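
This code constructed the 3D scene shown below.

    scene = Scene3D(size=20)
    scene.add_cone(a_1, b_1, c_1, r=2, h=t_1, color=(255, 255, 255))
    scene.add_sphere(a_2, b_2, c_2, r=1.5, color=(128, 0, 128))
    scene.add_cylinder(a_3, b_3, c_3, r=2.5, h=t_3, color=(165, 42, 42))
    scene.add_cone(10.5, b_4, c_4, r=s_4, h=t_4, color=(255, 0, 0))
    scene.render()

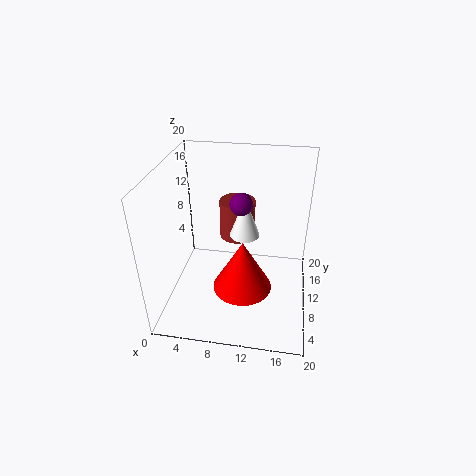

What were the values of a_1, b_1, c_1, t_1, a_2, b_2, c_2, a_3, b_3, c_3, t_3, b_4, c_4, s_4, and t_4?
a_1 = 11
b_1 = 9.5
c_1 = 11
t_1 = 5.5
a_2 = 10.5
b_2 = 9.5
c_2 = 15.5
a_3 = 9.5
b_3 = 12.5
c_3 = 9
t_3 = 5.5
b_4 = 11
c_4 = 0.5
s_4 = 4.5
t_4 = 8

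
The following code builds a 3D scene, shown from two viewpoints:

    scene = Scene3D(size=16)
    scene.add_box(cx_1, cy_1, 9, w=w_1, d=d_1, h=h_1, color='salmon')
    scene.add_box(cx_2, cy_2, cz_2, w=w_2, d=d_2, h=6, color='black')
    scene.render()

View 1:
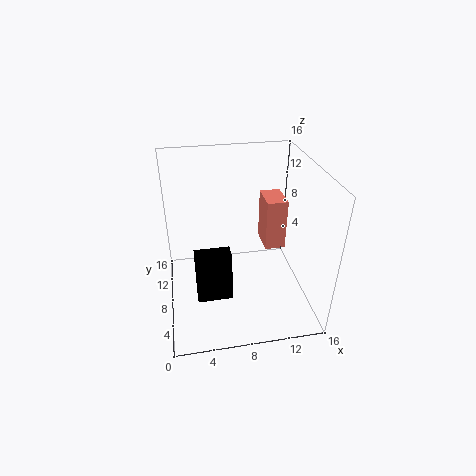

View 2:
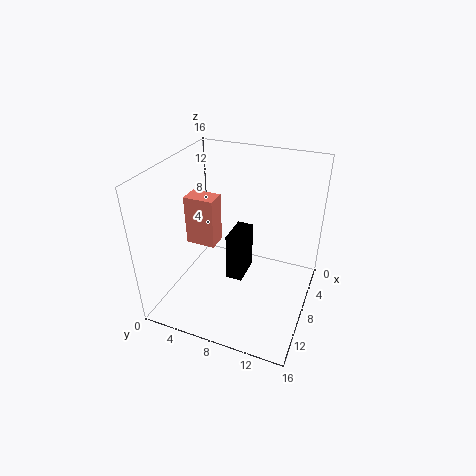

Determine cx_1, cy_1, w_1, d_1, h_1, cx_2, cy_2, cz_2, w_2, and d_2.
cx_1 = 10; cy_1 = 4; w_1 = 2; d_1 = 3; h_1 = 5; cx_2 = 3; cy_2 = 6; cz_2 = 1; w_2 = 4; d_2 = 2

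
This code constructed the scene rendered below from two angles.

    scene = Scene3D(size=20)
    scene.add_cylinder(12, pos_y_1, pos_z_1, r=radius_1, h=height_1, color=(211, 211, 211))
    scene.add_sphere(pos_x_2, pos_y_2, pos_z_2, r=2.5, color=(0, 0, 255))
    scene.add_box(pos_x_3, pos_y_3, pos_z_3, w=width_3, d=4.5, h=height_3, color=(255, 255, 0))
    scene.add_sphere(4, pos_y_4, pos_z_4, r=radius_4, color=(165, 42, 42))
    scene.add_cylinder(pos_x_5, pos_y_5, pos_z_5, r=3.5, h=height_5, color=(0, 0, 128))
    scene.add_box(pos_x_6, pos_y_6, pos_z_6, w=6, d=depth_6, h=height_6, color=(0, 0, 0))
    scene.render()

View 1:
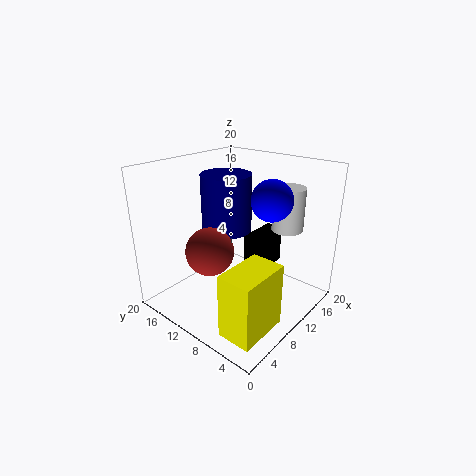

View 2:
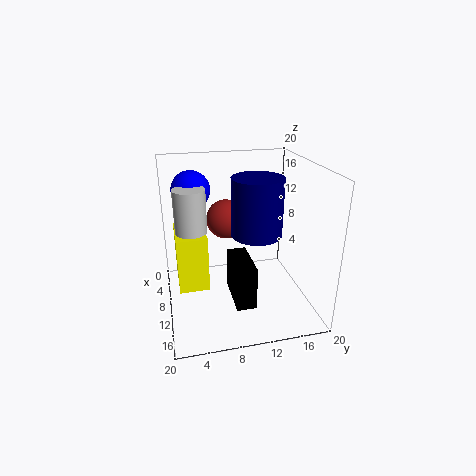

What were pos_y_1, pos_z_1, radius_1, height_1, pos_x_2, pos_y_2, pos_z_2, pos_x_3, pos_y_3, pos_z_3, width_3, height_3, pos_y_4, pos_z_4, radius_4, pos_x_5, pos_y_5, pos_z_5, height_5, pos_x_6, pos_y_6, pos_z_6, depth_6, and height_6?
pos_y_1 = 3.5; pos_z_1 = 12.5; radius_1 = 2; height_1 = 5.5; pos_x_2 = 9; pos_y_2 = 4; pos_z_2 = 17; pos_x_3 = 1.5; pos_y_3 = 1.5; pos_z_3 = 1; width_3 = 7; height_3 = 8.5; pos_y_4 = 9.5; pos_z_4 = 10.5; radius_4 = 3; pos_x_5 = 10.5; pos_y_5 = 12.5; pos_z_5 = 10.5; height_5 = 8; pos_x_6 = 12; pos_y_6 = 8; pos_z_6 = 4; depth_6 = 2.5; height_6 = 5.5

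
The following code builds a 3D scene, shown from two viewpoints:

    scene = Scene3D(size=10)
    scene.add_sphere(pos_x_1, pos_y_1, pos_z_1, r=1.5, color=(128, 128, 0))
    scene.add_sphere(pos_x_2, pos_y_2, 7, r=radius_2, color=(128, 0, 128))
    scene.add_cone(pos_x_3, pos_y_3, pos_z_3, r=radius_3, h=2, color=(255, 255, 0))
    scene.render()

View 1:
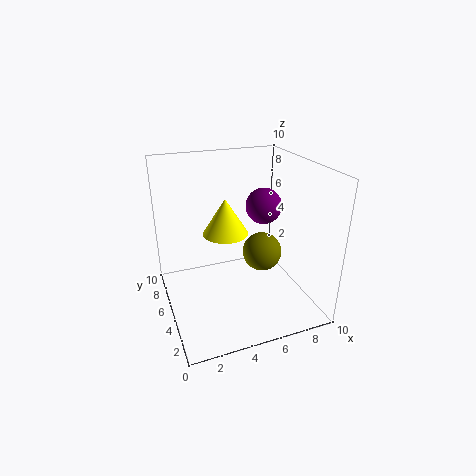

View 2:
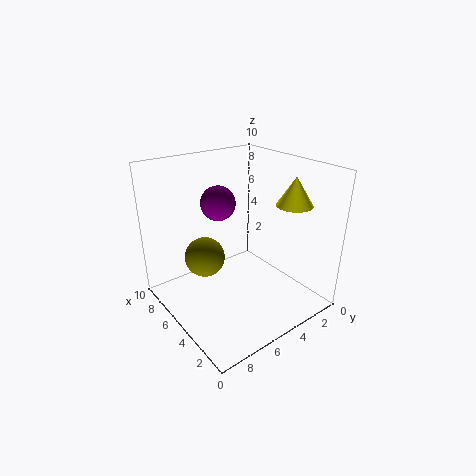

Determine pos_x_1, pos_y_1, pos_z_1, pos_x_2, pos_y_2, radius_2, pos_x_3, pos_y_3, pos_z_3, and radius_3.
pos_x_1 = 7.5
pos_y_1 = 6.25
pos_z_1 = 2.75
pos_x_2 = 7
pos_y_2 = 5.25
radius_2 = 1.25
pos_x_3 = 3
pos_y_3 = 1.75
pos_z_3 = 7.25
radius_3 = 1.25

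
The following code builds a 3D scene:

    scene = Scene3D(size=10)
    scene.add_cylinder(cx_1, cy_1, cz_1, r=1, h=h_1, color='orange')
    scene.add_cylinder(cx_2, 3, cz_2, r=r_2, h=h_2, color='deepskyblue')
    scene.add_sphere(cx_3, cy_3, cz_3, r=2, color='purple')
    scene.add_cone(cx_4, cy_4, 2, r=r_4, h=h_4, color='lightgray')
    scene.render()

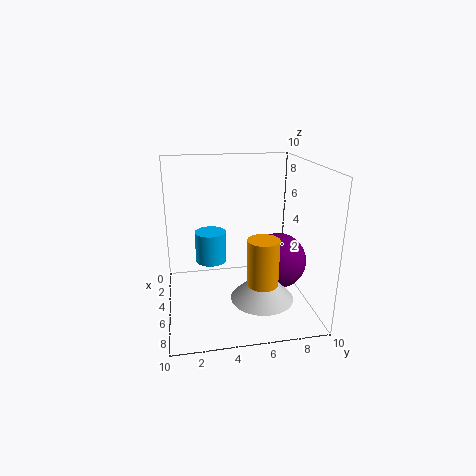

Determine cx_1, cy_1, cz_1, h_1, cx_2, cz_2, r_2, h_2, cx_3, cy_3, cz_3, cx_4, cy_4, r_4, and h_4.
cx_1 = 8, cy_1 = 6, cz_1 = 2, h_1 = 4, cx_2 = 6, cz_2 = 4, r_2 = 1, h_2 = 2, cx_3 = 5, cy_3 = 8, cz_3 = 3, cx_4 = 8, cy_4 = 6, r_4 = 2, h_4 = 2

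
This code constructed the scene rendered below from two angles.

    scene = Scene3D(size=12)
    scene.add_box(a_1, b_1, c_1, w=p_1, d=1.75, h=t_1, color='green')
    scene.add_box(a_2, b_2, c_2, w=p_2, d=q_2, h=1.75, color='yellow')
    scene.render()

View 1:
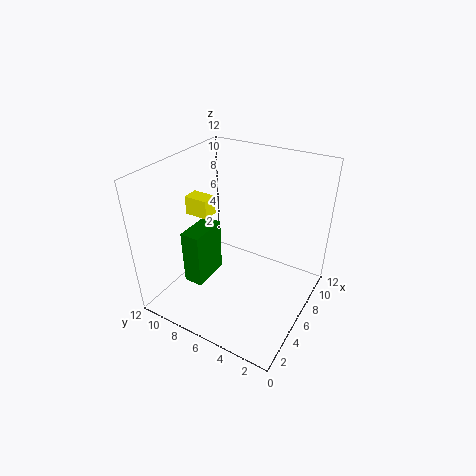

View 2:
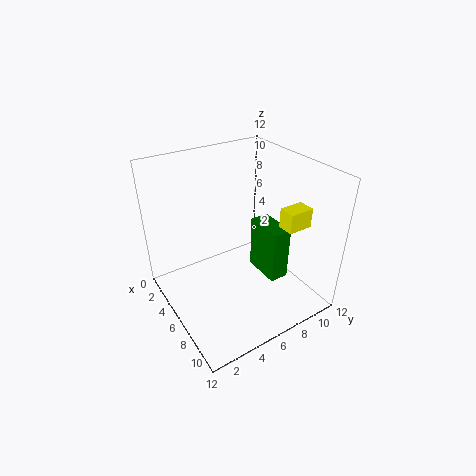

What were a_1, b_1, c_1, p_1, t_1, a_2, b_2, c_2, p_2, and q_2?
a_1 = 4
b_1 = 8.75
c_1 = 1
p_1 = 3.5
t_1 = 5
a_2 = 6.75
b_2 = 9.75
c_2 = 6.25
p_2 = 1.5
q_2 = 2.25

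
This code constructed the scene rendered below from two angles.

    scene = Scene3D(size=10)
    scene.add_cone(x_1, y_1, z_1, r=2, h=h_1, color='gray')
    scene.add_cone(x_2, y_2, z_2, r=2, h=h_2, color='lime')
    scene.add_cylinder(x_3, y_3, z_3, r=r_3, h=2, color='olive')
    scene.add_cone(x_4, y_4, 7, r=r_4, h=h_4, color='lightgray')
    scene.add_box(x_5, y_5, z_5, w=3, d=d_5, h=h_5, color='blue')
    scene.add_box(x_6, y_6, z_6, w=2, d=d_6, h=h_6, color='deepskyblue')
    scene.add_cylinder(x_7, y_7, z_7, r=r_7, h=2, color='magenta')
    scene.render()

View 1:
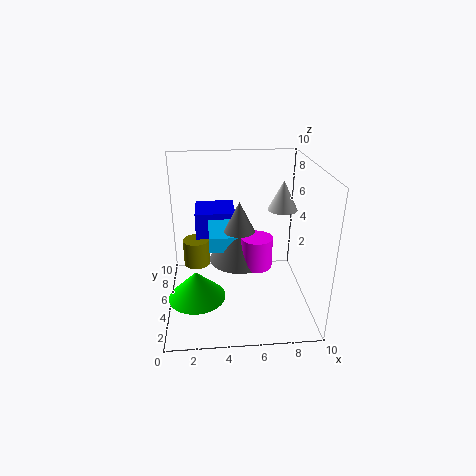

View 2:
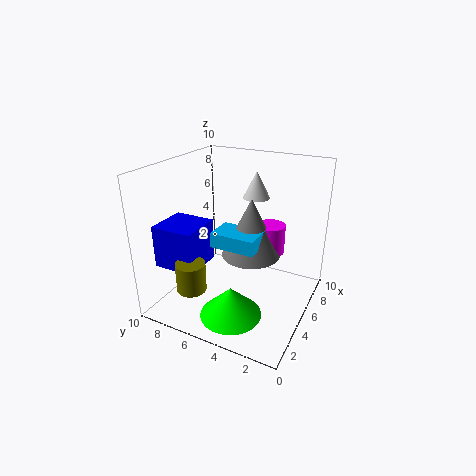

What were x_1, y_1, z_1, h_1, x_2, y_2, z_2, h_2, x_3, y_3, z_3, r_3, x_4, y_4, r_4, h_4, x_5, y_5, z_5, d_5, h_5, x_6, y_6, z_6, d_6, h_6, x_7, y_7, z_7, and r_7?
x_1 = 5; y_1 = 4; z_1 = 4; h_1 = 4; x_2 = 2; y_2 = 4; z_2 = 1; h_2 = 2; x_3 = 2; y_3 = 7; z_3 = 2; r_3 = 1; x_4 = 8; y_4 = 5; r_4 = 1; h_4 = 2; x_5 = 2; y_5 = 7; z_5 = 3; d_5 = 3; h_5 = 3; x_6 = 3; y_6 = 3; z_6 = 5; d_6 = 3; h_6 = 1; x_7 = 6; y_7 = 3; z_7 = 4; r_7 = 1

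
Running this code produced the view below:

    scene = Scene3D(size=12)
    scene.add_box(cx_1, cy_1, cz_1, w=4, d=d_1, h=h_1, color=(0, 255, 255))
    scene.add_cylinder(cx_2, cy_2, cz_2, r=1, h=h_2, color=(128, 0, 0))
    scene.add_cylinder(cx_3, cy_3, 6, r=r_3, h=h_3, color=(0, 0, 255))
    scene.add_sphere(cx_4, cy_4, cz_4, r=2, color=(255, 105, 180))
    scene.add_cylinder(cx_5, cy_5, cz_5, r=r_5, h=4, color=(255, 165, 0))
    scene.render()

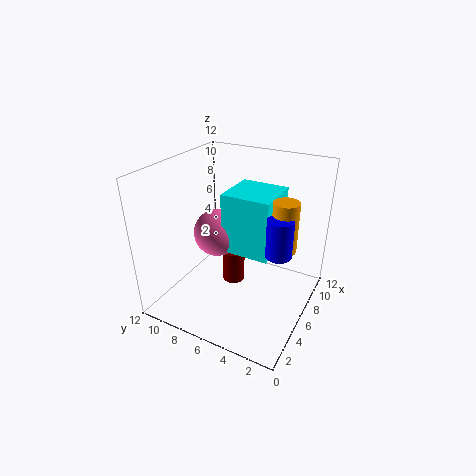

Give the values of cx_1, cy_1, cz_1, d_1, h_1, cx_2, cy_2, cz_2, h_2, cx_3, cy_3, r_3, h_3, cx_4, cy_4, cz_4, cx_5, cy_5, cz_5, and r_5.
cx_1 = 5; cy_1 = 3; cz_1 = 5; d_1 = 4; h_1 = 5; cx_2 = 7; cy_2 = 7; cz_2 = 1; h_2 = 3; cx_3 = 5; cy_3 = 2; r_3 = 1; h_3 = 3; cx_4 = 6; cy_4 = 8; cz_4 = 6; cx_5 = 6; cy_5 = 2; cz_5 = 6; r_5 = 1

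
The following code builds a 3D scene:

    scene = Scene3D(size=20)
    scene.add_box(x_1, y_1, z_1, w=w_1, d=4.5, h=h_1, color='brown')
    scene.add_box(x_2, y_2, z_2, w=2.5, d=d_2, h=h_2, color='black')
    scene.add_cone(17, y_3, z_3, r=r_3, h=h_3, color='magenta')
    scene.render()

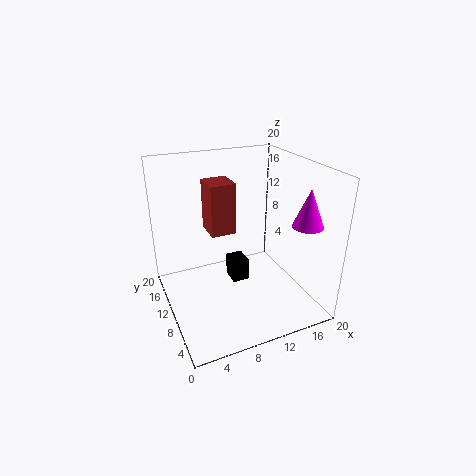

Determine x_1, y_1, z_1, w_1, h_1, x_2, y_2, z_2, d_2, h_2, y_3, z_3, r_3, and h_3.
x_1 = 8, y_1 = 15, z_1 = 8, w_1 = 4, h_1 = 8, x_2 = 10, y_2 = 11.5, z_2 = 1.5, d_2 = 3, h_2 = 3.5, y_3 = 4, z_3 = 13, r_3 = 2, h_3 = 5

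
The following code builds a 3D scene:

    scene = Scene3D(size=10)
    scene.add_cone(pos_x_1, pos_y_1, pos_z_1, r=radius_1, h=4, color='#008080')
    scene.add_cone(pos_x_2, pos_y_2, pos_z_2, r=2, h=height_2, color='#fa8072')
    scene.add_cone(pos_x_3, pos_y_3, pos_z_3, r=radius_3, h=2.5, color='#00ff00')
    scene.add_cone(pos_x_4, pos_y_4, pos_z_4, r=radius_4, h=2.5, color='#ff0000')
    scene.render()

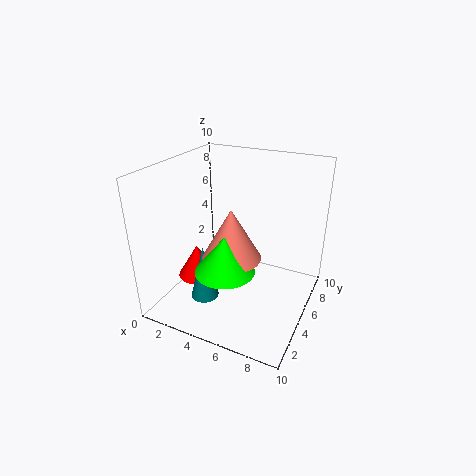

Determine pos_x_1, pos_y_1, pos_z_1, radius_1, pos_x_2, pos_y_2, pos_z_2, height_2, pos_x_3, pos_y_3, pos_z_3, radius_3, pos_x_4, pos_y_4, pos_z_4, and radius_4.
pos_x_1 = 3
pos_y_1 = 3.5
pos_z_1 = 0.5
radius_1 = 1
pos_x_2 = 5
pos_y_2 = 4
pos_z_2 = 4
height_2 = 3.5
pos_x_3 = 5
pos_y_3 = 3
pos_z_3 = 3.5
radius_3 = 2
pos_x_4 = 1.5
pos_y_4 = 5
pos_z_4 = 1
radius_4 = 1.5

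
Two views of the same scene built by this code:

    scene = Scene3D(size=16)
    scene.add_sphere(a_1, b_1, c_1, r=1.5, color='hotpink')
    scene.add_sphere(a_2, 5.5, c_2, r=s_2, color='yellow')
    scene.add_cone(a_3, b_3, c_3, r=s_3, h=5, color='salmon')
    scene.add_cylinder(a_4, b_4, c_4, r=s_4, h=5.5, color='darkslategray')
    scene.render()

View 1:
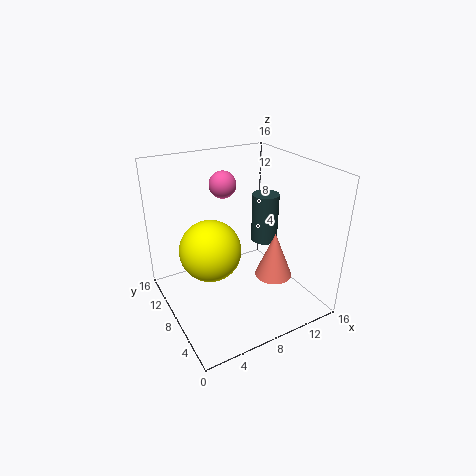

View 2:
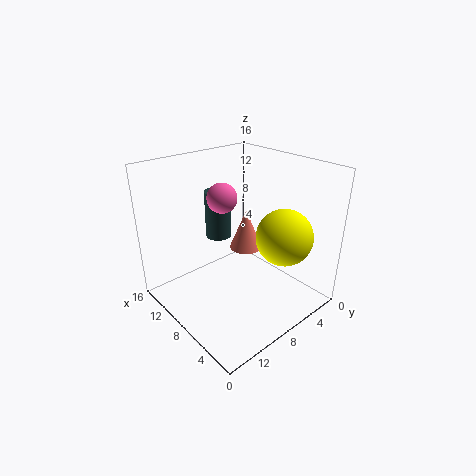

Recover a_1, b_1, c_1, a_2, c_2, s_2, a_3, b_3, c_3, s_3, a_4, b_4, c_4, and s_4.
a_1 = 7.5; b_1 = 10.5; c_1 = 13.5; a_2 = 3.5; c_2 = 9; s_2 = 3; a_3 = 10.5; b_3 = 4.5; c_3 = 4.5; s_3 = 2; a_4 = 11.5; b_4 = 8; c_4 = 7; s_4 = 1.5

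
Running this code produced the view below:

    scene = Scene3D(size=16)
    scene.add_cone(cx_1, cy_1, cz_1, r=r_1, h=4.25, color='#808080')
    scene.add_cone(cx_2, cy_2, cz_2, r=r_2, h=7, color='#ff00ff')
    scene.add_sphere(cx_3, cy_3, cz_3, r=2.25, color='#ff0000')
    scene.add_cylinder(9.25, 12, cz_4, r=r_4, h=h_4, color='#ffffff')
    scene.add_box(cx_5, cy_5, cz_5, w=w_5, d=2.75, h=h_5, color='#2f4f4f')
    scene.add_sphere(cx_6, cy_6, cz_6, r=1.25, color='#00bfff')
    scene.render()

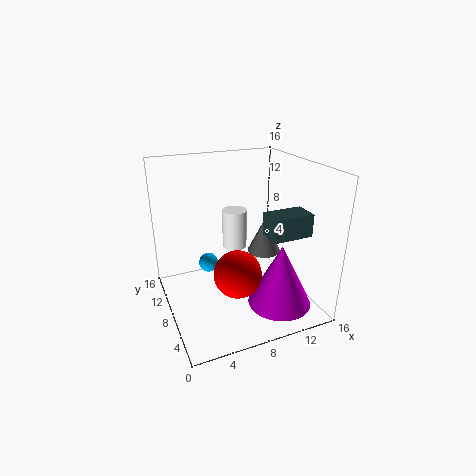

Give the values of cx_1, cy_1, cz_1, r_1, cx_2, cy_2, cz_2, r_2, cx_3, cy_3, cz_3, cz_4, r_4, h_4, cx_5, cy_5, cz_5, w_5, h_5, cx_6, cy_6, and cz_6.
cx_1 = 12.25
cy_1 = 9.75
cz_1 = 4.75
r_1 = 2
cx_2 = 11.5
cy_2 = 4.25
cz_2 = 1
r_2 = 3.5
cx_3 = 5.5
cy_3 = 2.25
cz_3 = 7.25
cz_4 = 5
r_4 = 1.5
h_4 = 4.75
cx_5 = 10.25
cy_5 = 3.75
cz_5 = 8.75
w_5 = 4.5
h_5 = 2.5
cx_6 = 6.25
cy_6 = 13.75
cz_6 = 2.25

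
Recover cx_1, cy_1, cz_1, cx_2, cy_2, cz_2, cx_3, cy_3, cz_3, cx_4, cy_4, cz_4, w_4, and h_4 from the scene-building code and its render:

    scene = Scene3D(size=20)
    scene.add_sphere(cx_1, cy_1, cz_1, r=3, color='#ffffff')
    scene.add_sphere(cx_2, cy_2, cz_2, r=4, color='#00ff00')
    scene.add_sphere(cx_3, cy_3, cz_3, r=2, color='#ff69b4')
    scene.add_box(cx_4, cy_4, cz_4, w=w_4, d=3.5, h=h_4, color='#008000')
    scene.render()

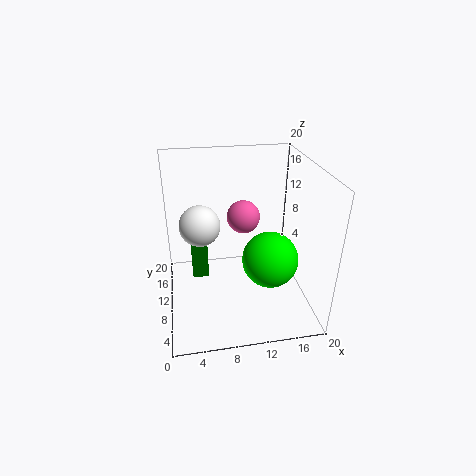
cx_1 = 5
cy_1 = 13.5
cz_1 = 10.5
cx_2 = 14.5
cy_2 = 9
cz_2 = 6.5
cx_3 = 10
cy_3 = 6.5
cz_3 = 15
cx_4 = 3.5
cy_4 = 14
cz_4 = 1
w_4 = 2.5
h_4 = 6.5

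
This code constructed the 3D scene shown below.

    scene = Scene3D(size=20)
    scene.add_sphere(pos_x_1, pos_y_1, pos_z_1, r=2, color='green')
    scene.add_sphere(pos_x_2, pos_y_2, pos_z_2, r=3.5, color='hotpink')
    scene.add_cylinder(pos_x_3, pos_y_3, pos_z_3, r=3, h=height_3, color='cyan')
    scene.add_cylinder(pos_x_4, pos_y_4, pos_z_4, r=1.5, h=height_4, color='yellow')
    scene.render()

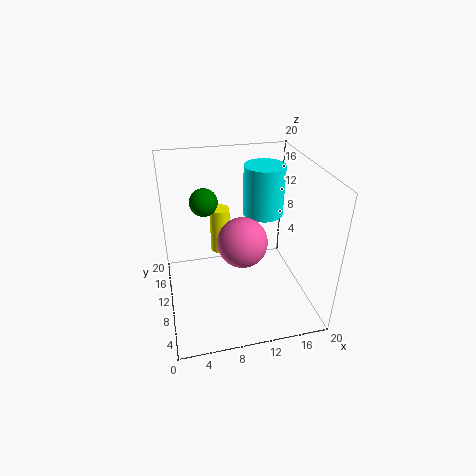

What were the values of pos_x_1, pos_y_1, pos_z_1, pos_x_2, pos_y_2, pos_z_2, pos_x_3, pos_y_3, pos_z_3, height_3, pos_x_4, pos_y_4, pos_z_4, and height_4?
pos_x_1 = 6; pos_y_1 = 14; pos_z_1 = 14; pos_x_2 = 10.5; pos_y_2 = 9.5; pos_z_2 = 9.5; pos_x_3 = 15; pos_y_3 = 14.5; pos_z_3 = 11; height_3 = 7.5; pos_x_4 = 8.5; pos_y_4 = 15.5; pos_z_4 = 5; height_4 = 7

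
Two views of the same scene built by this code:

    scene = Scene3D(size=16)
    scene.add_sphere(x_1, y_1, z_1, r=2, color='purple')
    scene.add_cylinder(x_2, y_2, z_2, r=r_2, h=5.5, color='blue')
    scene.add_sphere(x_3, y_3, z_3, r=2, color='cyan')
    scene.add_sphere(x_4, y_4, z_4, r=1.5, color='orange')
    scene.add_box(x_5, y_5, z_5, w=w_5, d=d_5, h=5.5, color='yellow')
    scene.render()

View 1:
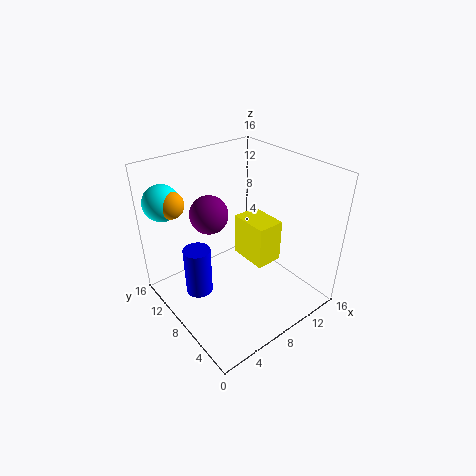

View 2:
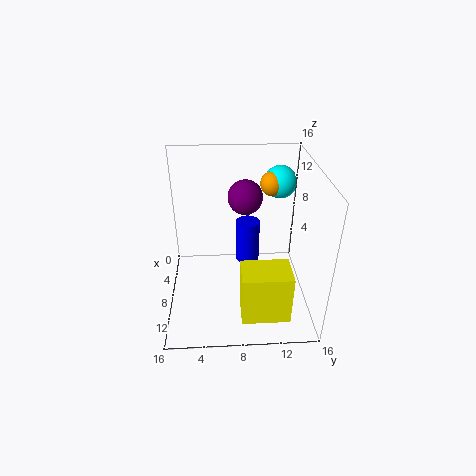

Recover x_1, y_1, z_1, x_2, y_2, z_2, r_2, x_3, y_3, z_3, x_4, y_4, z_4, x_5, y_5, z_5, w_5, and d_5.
x_1 = 5
y_1 = 9
z_1 = 11.5
x_2 = 3.5
y_2 = 9.5
z_2 = 2
r_2 = 1.5
x_3 = 2
y_3 = 13.5
z_3 = 12
x_4 = 2.5
y_4 = 12.5
z_4 = 12
x_5 = 11.5
y_5 = 8
z_5 = 2
w_5 = 3.5
d_5 = 5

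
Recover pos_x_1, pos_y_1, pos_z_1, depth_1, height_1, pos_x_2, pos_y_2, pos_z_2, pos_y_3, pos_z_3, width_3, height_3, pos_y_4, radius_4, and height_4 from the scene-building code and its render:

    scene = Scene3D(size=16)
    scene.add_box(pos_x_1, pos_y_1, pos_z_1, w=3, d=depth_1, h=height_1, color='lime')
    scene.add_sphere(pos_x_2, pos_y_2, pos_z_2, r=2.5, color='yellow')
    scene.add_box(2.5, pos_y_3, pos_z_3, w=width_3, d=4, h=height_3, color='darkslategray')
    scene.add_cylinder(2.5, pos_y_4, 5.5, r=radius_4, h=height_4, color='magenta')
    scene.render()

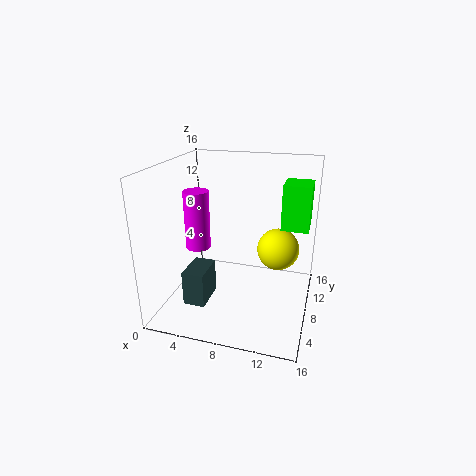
pos_x_1 = 12.5, pos_y_1 = 9, pos_z_1 = 9, depth_1 = 3.5, height_1 = 5, pos_x_2 = 12, pos_y_2 = 11.5, pos_z_2 = 5.5, pos_y_3 = 4.5, pos_z_3 = 0.5, width_3 = 2.5, height_3 = 4, pos_y_4 = 9.5, radius_4 = 1.5, height_4 = 7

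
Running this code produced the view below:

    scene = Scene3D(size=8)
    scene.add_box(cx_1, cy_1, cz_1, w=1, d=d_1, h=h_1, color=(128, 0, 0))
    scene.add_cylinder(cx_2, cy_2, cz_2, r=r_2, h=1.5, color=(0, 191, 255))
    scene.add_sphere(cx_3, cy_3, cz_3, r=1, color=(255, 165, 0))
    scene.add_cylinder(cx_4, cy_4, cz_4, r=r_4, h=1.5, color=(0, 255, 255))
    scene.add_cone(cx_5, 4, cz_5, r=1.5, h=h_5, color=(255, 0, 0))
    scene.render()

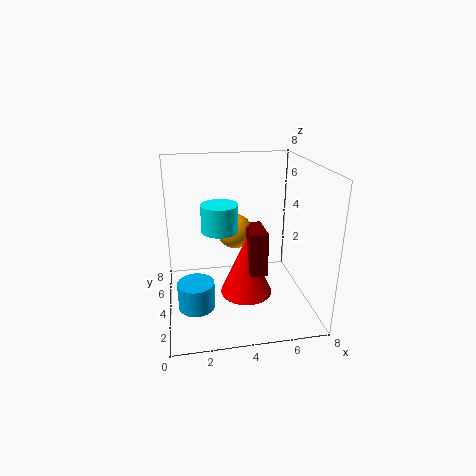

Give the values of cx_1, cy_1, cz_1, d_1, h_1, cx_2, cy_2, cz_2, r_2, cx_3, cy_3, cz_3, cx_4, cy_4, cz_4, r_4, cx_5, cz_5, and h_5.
cx_1 = 4.5, cy_1 = 3, cz_1 = 2, d_1 = 2, h_1 = 2.5, cx_2 = 1.5, cy_2 = 3, cz_2 = 0.5, r_2 = 1, cx_3 = 4, cy_3 = 5, cz_3 = 4, cx_4 = 3, cy_4 = 4, cz_4 = 4.5, r_4 = 1, cx_5 = 4.5, cz_5 = 0.5, h_5 = 3.5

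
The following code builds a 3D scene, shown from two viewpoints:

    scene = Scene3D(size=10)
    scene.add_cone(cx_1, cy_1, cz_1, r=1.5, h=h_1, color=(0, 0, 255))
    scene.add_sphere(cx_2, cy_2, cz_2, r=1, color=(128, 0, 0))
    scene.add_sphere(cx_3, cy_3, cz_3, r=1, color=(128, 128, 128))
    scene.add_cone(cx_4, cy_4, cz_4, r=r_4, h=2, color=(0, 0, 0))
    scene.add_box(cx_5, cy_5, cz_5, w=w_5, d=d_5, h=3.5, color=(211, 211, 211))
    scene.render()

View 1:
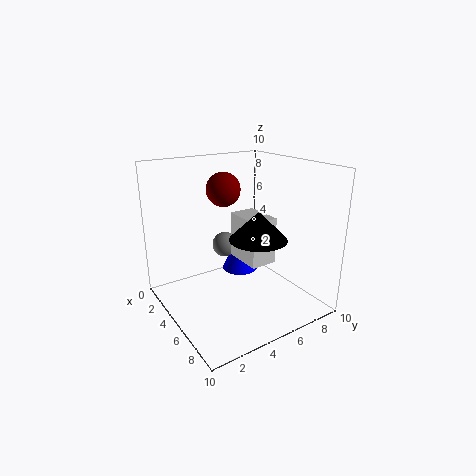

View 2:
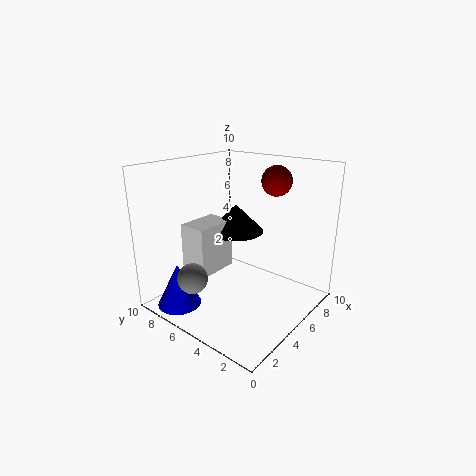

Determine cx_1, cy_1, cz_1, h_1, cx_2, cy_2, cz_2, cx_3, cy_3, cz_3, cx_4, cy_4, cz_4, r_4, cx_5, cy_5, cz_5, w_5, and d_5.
cx_1 = 1.5; cy_1 = 7.5; cz_1 = 0.5; h_1 = 3; cx_2 = 6.5; cy_2 = 3; cz_2 = 9; cx_3 = 1.5; cy_3 = 6; cz_3 = 3; cx_4 = 6; cy_4 = 6; cz_4 = 5; r_4 = 2; cx_5 = 2.5; cy_5 = 6; cz_5 = 2.5; w_5 = 3; d_5 = 2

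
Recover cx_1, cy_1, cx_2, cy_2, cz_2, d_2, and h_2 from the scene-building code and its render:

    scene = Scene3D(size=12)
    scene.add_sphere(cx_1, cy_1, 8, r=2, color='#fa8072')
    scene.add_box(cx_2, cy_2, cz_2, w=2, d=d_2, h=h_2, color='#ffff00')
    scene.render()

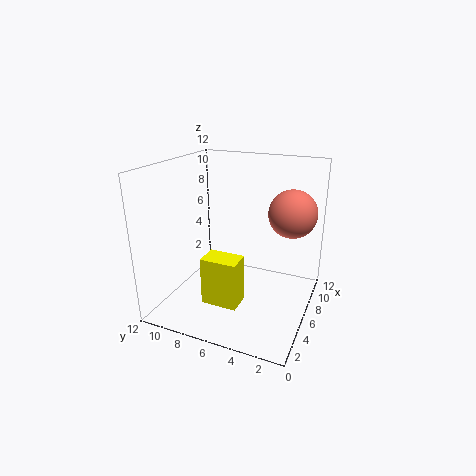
cx_1 = 8
cy_1 = 2
cx_2 = 3
cy_2 = 5
cz_2 = 1
d_2 = 3
h_2 = 4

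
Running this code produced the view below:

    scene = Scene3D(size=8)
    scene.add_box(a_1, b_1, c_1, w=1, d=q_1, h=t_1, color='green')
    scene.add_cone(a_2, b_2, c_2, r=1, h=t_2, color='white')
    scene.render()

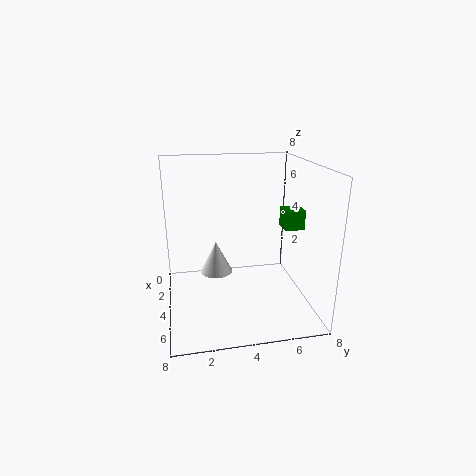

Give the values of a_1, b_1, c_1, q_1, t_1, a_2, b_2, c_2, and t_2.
a_1 = 5
b_1 = 6
c_1 = 5
q_1 = 1
t_1 = 1
a_2 = 2
b_2 = 3
c_2 = 1
t_2 = 2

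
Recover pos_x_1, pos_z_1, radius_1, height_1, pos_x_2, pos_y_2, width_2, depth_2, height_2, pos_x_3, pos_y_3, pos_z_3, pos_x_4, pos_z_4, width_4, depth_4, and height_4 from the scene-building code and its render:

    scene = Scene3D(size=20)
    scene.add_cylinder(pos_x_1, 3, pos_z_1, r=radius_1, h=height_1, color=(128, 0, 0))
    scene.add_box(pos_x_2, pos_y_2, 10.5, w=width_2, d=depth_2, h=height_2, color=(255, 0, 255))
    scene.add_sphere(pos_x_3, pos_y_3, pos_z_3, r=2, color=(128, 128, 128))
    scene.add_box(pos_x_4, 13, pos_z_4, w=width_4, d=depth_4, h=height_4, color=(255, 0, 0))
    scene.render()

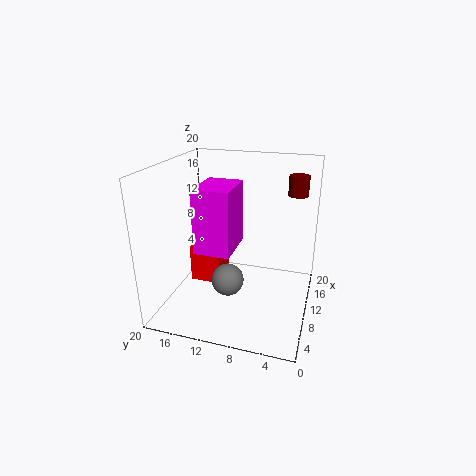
pos_x_1 = 17.5; pos_z_1 = 14.5; radius_1 = 1.5; height_1 = 3; pos_x_2 = 3; pos_y_2 = 9; width_2 = 6; depth_2 = 4.5; height_2 = 8; pos_x_3 = 4; pos_y_3 = 9.5; pos_z_3 = 7; pos_x_4 = 10; pos_z_4 = 2; width_4 = 4.5; depth_4 = 4.5; height_4 = 5.5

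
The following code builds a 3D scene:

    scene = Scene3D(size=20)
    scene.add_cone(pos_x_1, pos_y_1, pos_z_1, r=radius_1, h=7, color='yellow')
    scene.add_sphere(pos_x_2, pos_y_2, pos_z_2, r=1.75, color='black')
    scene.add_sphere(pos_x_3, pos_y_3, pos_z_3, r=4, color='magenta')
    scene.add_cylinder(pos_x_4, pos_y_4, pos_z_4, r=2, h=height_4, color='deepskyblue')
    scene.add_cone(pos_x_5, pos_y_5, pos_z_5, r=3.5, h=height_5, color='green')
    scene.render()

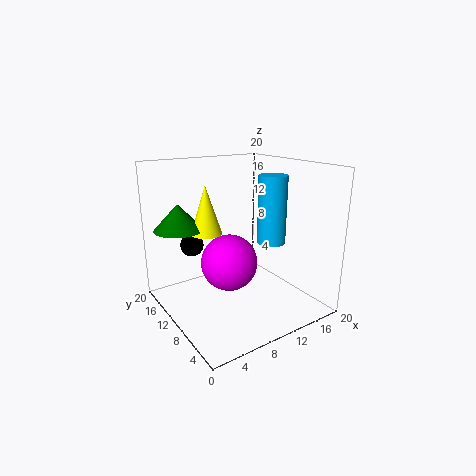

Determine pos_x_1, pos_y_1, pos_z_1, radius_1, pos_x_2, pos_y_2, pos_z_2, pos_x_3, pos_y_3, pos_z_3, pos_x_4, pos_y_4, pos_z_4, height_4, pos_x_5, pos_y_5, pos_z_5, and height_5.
pos_x_1 = 7.25; pos_y_1 = 14; pos_z_1 = 10; radius_1 = 2.25; pos_x_2 = 6.25; pos_y_2 = 17; pos_z_2 = 7.5; pos_x_3 = 9; pos_y_3 = 10.75; pos_z_3 = 6.25; pos_x_4 = 14.5; pos_y_4 = 8.25; pos_z_4 = 9; height_4 = 9.5; pos_x_5 = 3.75; pos_y_5 = 15.75; pos_z_5 = 10.75; height_5 = 3.75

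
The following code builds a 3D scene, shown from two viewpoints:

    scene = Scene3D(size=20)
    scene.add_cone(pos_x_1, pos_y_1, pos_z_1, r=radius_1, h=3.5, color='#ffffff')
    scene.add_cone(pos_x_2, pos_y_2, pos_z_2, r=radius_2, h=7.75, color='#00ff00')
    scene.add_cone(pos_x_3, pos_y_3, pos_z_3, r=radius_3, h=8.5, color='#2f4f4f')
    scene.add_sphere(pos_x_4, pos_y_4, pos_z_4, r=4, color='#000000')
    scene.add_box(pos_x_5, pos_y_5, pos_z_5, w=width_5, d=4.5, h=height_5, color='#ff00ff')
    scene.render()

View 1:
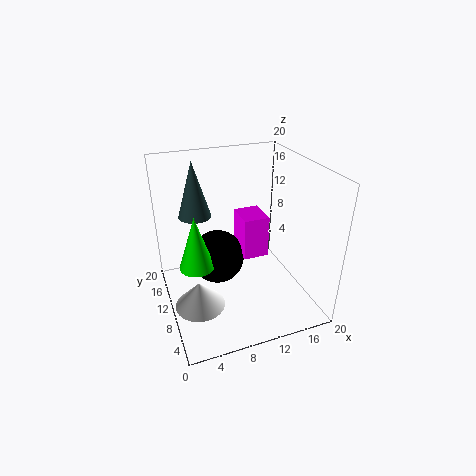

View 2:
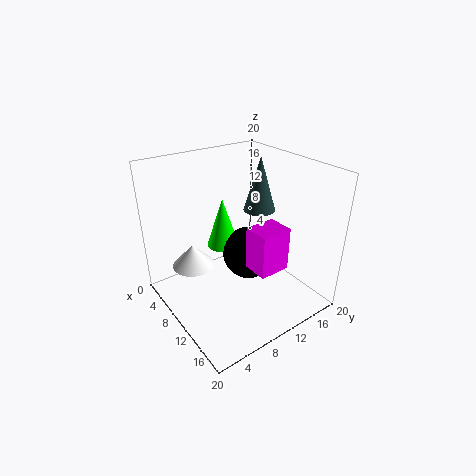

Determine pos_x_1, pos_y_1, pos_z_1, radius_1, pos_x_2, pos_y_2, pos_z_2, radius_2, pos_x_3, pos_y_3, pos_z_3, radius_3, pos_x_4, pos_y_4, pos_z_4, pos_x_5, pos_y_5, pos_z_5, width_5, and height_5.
pos_x_1 = 3.25
pos_y_1 = 6.25
pos_z_1 = 3.25
radius_1 = 3.25
pos_x_2 = 4.25
pos_y_2 = 11.25
pos_z_2 = 5.75
radius_2 = 2.5
pos_x_3 = 5.75
pos_y_3 = 17.25
pos_z_3 = 10.75
radius_3 = 2.5
pos_x_4 = 8
pos_y_4 = 13.5
pos_z_4 = 5.25
pos_x_5 = 11.25
pos_y_5 = 10.5
pos_z_5 = 5.75
width_5 = 3.75
height_5 = 6.25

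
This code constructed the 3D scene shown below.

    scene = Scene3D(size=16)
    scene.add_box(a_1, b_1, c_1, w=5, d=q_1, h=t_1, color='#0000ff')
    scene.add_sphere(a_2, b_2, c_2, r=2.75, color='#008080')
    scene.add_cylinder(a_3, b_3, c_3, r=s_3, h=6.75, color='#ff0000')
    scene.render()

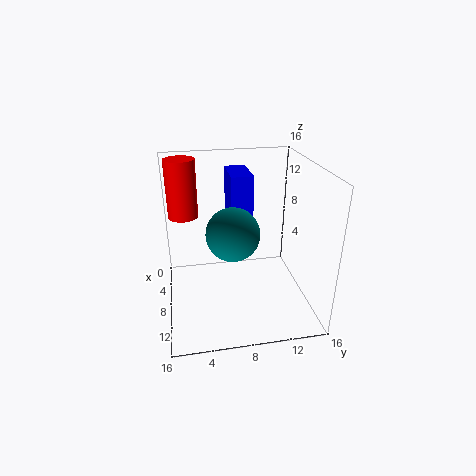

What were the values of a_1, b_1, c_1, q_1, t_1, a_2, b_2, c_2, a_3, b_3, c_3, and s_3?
a_1 = 1.75, b_1 = 7.5, c_1 = 7.5, q_1 = 2.5, t_1 = 7, a_2 = 10.5, b_2 = 7, c_2 = 9.75, a_3 = 3.75, b_3 = 2.25, c_3 = 9.25, s_3 = 1.75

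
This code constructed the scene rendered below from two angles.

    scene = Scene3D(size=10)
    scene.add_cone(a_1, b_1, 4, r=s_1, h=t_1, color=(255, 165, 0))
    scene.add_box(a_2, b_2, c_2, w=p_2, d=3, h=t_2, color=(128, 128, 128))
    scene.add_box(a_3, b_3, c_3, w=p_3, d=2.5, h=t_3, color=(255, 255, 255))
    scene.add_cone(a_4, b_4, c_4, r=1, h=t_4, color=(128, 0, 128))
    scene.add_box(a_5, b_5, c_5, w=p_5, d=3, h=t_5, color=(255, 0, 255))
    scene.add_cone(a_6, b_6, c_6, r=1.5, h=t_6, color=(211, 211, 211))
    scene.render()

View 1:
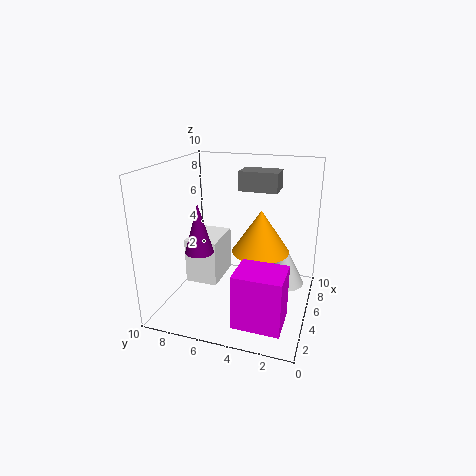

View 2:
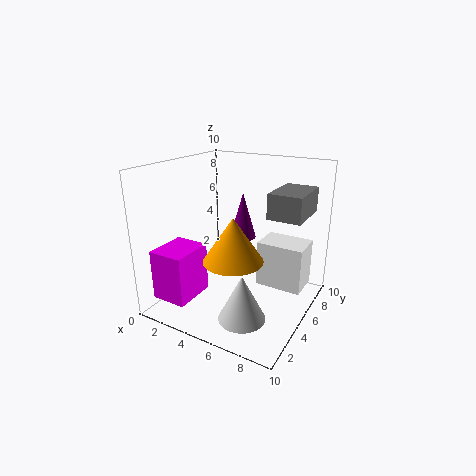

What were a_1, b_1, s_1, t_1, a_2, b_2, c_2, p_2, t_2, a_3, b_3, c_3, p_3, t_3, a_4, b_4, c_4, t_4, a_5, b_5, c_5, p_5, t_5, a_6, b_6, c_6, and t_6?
a_1 = 5.5
b_1 = 3.5
s_1 = 2
t_1 = 3
a_2 = 8
b_2 = 3
c_2 = 7.5
p_2 = 2
t_2 = 1.5
a_3 = 5.5
b_3 = 7
c_3 = 0.5
p_3 = 3.5
t_3 = 3.5
a_4 = 4
b_4 = 7.5
c_4 = 4
t_4 = 3.5
a_5 = 0.5
b_5 = 1
c_5 = 1
p_5 = 2.5
t_5 = 3.5
a_6 = 7
b_6 = 2
c_6 = 1
t_6 = 3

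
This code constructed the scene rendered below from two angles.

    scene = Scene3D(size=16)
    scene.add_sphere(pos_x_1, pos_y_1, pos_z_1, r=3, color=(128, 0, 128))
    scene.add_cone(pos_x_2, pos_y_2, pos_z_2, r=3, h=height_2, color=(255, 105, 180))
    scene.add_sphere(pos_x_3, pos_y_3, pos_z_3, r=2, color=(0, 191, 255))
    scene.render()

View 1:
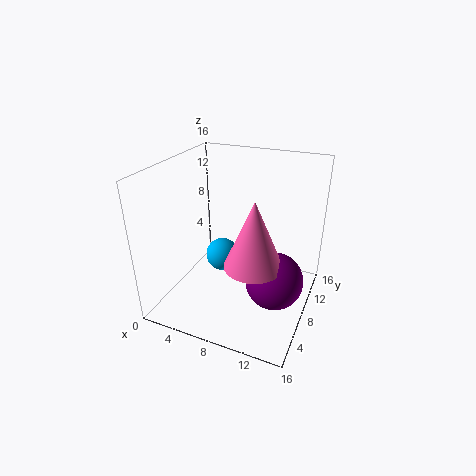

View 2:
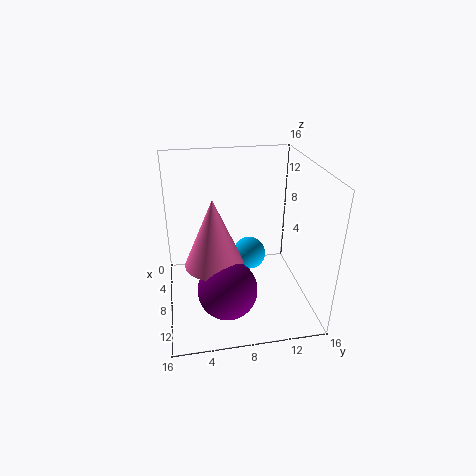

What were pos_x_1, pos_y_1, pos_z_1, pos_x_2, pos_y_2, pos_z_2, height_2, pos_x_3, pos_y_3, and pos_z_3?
pos_x_1 = 13
pos_y_1 = 6
pos_z_1 = 5
pos_x_2 = 11
pos_y_2 = 5
pos_z_2 = 7
height_2 = 7
pos_x_3 = 5
pos_y_3 = 10
pos_z_3 = 4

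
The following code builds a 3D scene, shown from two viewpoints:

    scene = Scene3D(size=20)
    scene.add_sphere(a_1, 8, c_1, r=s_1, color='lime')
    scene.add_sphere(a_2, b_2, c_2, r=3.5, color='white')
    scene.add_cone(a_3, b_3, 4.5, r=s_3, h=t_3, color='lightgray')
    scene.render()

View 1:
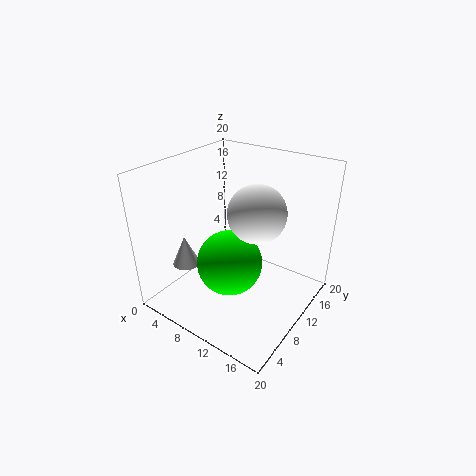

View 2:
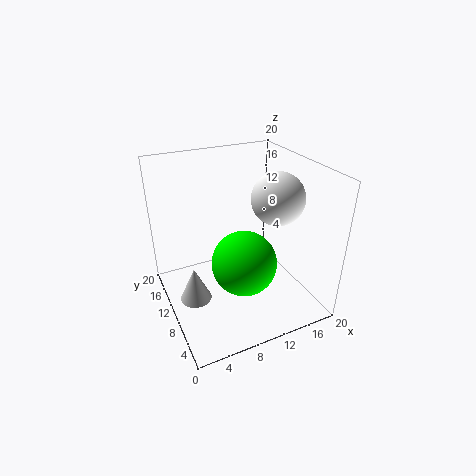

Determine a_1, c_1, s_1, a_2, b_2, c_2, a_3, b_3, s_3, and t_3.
a_1 = 10, c_1 = 7, s_1 = 4.5, a_2 = 14.5, b_2 = 7.5, c_2 = 16, a_3 = 2.5, b_3 = 7, s_3 = 2, t_3 = 4.5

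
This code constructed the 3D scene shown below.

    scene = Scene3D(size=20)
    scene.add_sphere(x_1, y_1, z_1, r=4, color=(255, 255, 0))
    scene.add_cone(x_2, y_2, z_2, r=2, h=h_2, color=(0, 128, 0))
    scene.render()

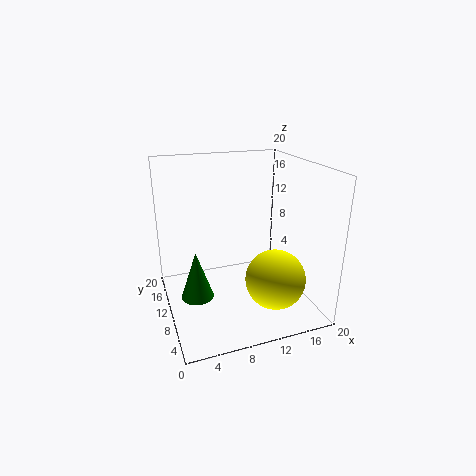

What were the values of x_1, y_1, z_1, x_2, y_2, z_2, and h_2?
x_1 = 13.5, y_1 = 5, z_1 = 5.5, x_2 = 3, y_2 = 5.5, z_2 = 5, h_2 = 6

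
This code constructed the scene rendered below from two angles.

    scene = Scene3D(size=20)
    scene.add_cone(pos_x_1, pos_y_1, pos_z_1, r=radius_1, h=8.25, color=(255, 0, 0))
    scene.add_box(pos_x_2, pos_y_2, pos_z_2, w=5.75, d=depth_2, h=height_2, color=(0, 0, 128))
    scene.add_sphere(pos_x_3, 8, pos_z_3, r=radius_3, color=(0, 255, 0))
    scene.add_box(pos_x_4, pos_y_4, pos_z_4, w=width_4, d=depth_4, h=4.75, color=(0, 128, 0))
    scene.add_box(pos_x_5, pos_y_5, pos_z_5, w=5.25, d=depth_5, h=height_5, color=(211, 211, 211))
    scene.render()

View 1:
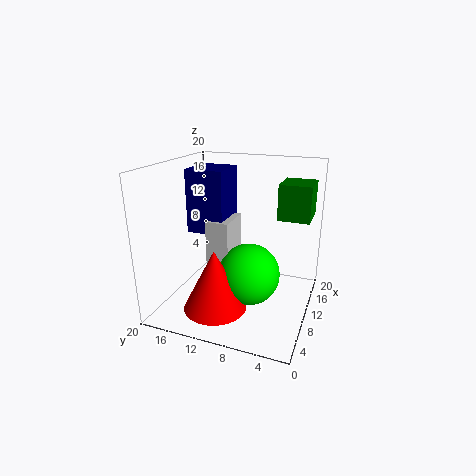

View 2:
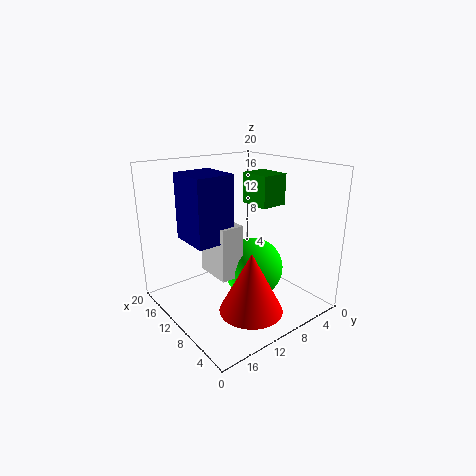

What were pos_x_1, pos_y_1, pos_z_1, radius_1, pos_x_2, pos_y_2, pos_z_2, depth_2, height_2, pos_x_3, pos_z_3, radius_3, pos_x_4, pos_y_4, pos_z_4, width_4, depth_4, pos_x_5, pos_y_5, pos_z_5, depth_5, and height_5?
pos_x_1 = 5.25; pos_y_1 = 11.5; pos_z_1 = 1.5; radius_1 = 4.25; pos_x_2 = 8.5; pos_y_2 = 11.75; pos_z_2 = 10.5; depth_2 = 5.25; height_2 = 8.75; pos_x_3 = 9; pos_z_3 = 5.25; radius_3 = 4.25; pos_x_4 = 10.5; pos_y_4 = 0.5; pos_z_4 = 13; width_4 = 5; depth_4 = 4.25; pos_x_5 = 8; pos_y_5 = 10.75; pos_z_5 = 5.25; depth_5 = 3.25; height_5 = 7.25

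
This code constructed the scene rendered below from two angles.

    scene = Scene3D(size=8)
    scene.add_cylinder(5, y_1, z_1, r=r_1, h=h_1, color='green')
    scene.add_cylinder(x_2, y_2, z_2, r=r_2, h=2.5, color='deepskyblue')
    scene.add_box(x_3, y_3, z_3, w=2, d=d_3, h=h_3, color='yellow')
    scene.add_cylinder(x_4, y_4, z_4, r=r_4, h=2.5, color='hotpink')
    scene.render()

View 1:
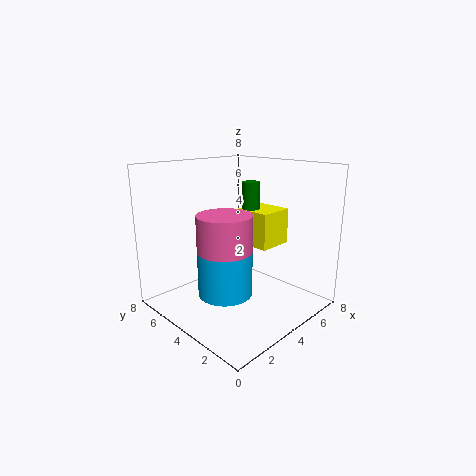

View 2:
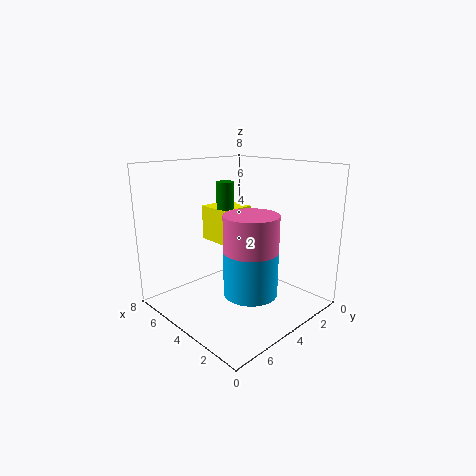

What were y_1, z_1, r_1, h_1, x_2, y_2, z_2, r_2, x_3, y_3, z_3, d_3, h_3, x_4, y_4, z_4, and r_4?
y_1 = 4, z_1 = 5, r_1 = 0.5, h_1 = 2, x_2 = 3, y_2 = 4, z_2 = 1, r_2 = 1.5, x_3 = 4.5, y_3 = 2.5, z_3 = 3.5, d_3 = 2, h_3 = 2, x_4 = 3, y_4 = 4, z_4 = 3, r_4 = 1.5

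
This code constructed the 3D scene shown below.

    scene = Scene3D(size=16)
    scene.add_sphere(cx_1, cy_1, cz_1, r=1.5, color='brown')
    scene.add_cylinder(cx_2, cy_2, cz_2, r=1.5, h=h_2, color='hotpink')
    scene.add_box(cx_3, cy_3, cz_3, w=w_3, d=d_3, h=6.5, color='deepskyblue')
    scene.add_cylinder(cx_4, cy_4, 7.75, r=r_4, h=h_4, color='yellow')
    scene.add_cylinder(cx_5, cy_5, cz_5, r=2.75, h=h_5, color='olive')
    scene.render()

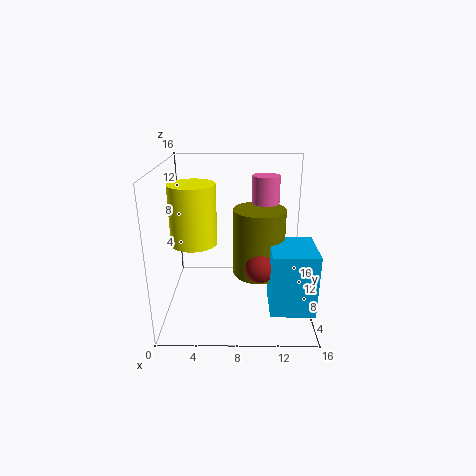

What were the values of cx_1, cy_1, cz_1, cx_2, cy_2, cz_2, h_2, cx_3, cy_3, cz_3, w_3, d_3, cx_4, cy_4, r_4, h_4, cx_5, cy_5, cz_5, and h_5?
cx_1 = 10.25
cy_1 = 4.25
cz_1 = 6.25
cx_2 = 11
cy_2 = 9
cz_2 = 11.75
h_2 = 3
cx_3 = 11.25
cy_3 = 1.5
cz_3 = 2.25
w_3 = 4.5
d_3 = 5
cx_4 = 3.25
cy_4 = 7.25
r_4 = 2.5
h_4 = 6.5
cx_5 = 10.25
cy_5 = 6.75
cz_5 = 4.5
h_5 = 7.25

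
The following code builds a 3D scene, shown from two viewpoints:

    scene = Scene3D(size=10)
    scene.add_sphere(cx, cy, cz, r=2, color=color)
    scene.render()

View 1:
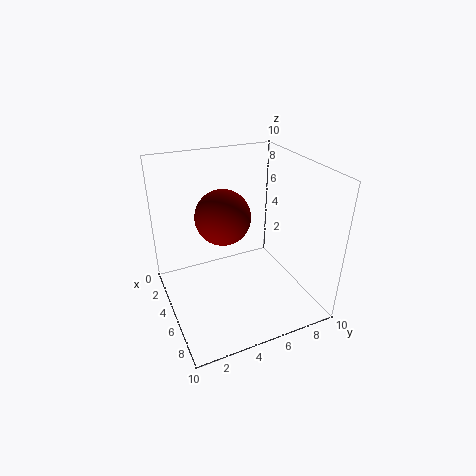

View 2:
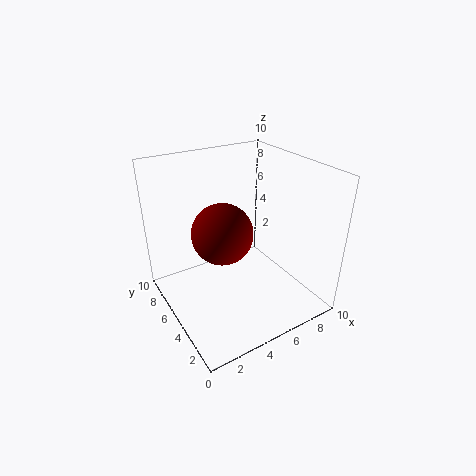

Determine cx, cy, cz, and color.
cx = 3.5, cy = 4.5, cz = 6, color = 'maroon'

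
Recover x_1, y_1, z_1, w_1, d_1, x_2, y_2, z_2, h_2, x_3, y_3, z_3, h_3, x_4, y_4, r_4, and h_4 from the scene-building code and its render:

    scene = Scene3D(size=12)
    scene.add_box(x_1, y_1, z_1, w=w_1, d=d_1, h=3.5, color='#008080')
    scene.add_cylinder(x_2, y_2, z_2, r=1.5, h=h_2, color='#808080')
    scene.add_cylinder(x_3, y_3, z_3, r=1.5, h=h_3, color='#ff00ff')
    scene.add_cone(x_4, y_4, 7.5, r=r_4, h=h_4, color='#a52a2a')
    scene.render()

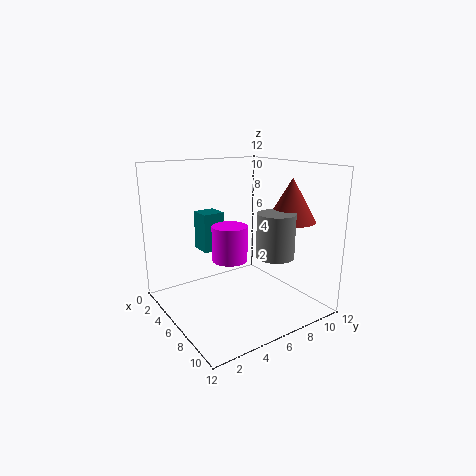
x_1 = 1
y_1 = 4.5
z_1 = 4
w_1 = 2
d_1 = 2
x_2 = 9
y_2 = 7.5
z_2 = 5
h_2 = 3.5
x_3 = 5.5
y_3 = 5.5
z_3 = 4
h_3 = 3
x_4 = 8.5
y_4 = 9.5
r_4 = 2
h_4 = 3.5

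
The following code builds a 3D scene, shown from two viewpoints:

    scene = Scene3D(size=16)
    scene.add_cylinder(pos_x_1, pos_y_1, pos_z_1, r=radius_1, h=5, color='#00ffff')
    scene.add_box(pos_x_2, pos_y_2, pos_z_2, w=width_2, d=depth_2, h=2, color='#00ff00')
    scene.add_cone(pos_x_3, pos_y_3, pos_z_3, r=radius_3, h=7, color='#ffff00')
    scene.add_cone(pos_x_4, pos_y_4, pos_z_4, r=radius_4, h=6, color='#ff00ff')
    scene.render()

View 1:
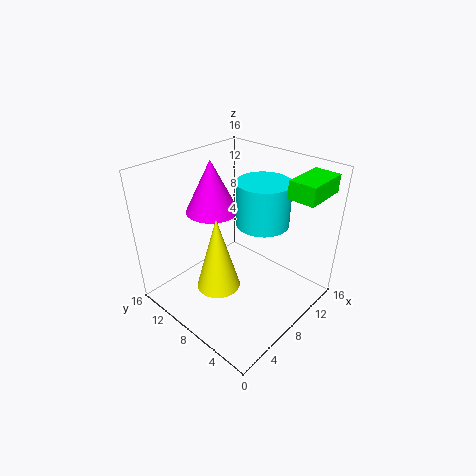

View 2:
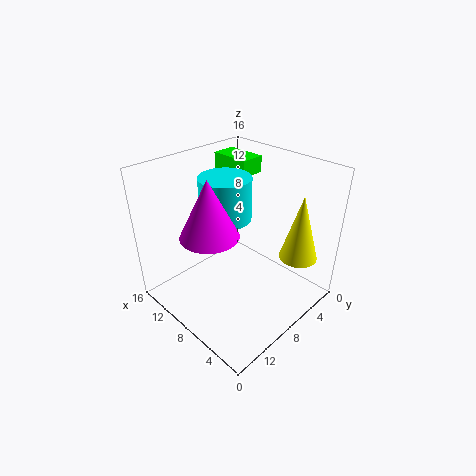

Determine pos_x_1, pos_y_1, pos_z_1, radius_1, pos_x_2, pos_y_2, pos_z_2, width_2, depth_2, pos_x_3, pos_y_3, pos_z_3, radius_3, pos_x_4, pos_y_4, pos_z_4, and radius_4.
pos_x_1 = 11, pos_y_1 = 7, pos_z_1 = 9, radius_1 = 3, pos_x_2 = 11, pos_y_2 = 1, pos_z_2 = 13, width_2 = 5, depth_2 = 3, pos_x_3 = 2, pos_y_3 = 5, pos_z_3 = 7, radius_3 = 2, pos_x_4 = 8, pos_y_4 = 12, pos_z_4 = 10, radius_4 = 3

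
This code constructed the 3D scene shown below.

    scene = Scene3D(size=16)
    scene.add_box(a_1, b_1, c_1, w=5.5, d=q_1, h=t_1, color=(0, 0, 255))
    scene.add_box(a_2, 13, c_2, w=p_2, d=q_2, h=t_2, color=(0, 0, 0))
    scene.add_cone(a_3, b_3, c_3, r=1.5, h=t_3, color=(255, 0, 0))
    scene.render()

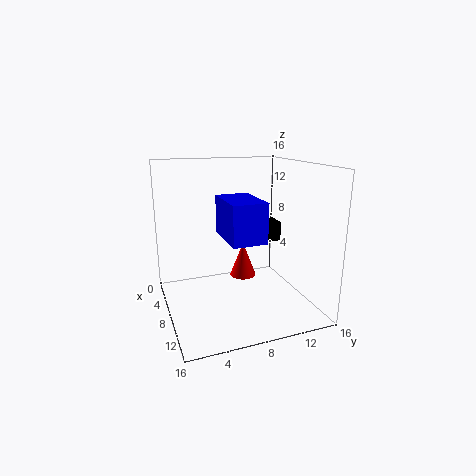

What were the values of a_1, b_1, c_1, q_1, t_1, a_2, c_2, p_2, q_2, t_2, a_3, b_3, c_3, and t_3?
a_1 = 8; b_1 = 5.5; c_1 = 9; q_1 = 3.5; t_1 = 4; a_2 = 1.5; c_2 = 5.5; p_2 = 2.5; q_2 = 2.5; t_2 = 2.5; a_3 = 7; b_3 = 9; c_3 = 3; t_3 = 4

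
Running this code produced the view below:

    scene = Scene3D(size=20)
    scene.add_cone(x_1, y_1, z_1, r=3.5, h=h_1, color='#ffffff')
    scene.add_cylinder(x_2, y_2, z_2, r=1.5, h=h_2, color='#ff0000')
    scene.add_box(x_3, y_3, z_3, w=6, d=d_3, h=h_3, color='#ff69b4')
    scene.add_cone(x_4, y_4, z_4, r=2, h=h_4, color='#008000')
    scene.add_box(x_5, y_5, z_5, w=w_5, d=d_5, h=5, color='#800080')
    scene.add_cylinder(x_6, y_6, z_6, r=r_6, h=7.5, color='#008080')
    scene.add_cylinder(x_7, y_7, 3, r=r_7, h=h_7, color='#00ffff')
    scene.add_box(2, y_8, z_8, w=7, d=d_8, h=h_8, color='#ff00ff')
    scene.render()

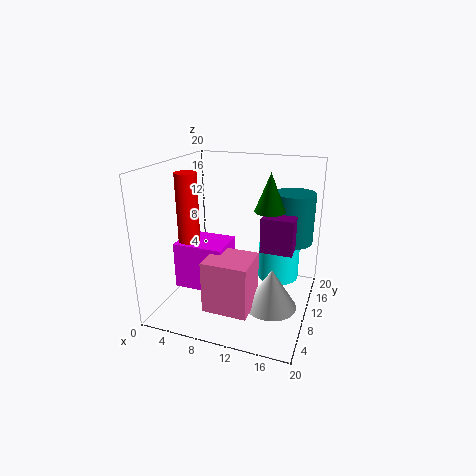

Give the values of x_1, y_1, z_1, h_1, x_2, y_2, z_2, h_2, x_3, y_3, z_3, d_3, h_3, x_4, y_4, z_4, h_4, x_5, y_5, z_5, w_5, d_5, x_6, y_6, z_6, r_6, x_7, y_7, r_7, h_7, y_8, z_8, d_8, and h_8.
x_1 = 15.5; y_1 = 8; z_1 = 1.5; h_1 = 5.5; x_2 = 3.5; y_2 = 8; z_2 = 9.5; h_2 = 9.5; x_3 = 7.5; y_3 = 3; z_3 = 2; d_3 = 5.5; h_3 = 7; x_4 = 14.5; y_4 = 9.5; z_4 = 14.5; h_4 = 5; x_5 = 13; y_5 = 10.5; z_5 = 8; w_5 = 4.5; d_5 = 3.5; x_6 = 16.5; y_6 = 16; z_6 = 8; r_6 = 3; x_7 = 15; y_7 = 14; r_7 = 3; h_7 = 5; y_8 = 6; z_8 = 3; d_8 = 5.5; h_8 = 6.5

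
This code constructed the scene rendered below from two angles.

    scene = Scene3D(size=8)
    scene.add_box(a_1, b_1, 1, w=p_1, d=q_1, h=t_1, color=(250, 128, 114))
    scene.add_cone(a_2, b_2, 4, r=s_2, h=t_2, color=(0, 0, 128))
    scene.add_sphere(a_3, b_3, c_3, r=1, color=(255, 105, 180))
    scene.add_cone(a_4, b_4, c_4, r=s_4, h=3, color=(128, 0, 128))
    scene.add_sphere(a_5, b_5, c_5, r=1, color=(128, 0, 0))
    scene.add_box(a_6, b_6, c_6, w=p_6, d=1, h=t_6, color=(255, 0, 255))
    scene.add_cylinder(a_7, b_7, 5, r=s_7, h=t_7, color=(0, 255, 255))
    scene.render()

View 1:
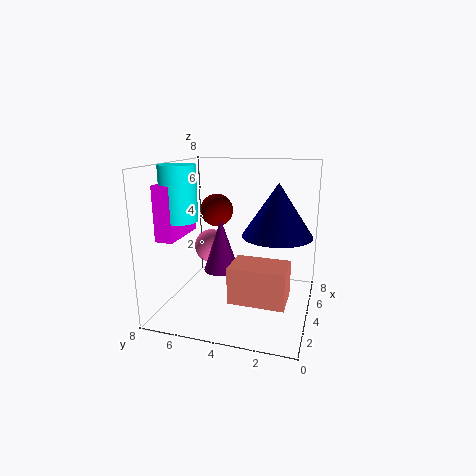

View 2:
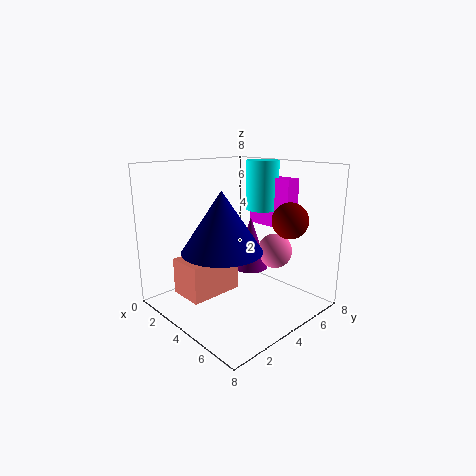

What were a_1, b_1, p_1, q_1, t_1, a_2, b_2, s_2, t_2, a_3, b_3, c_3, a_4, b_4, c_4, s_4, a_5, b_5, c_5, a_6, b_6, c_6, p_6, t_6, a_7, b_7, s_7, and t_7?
a_1 = 2
b_1 = 1
p_1 = 2
q_1 = 3
t_1 = 2
a_2 = 5
b_2 = 2
s_2 = 2
t_2 = 3
a_3 = 5
b_3 = 6
c_3 = 3
a_4 = 4
b_4 = 5
c_4 = 2
s_4 = 1
a_5 = 6
b_5 = 6
c_5 = 5
a_6 = 2
b_6 = 7
c_6 = 4
p_6 = 3
t_6 = 3
a_7 = 3
b_7 = 7
s_7 = 1
t_7 = 3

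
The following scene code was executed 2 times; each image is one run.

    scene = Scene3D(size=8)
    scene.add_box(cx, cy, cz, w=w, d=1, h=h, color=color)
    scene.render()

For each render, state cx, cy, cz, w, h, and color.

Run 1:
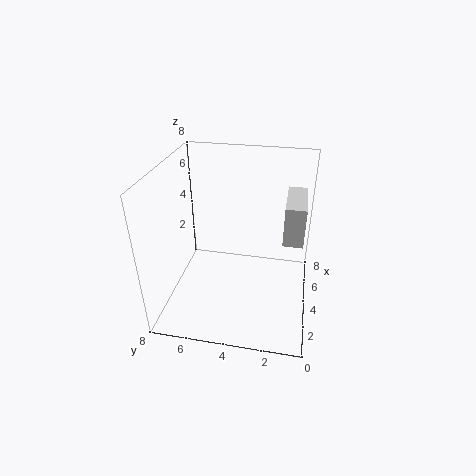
cx = 2.5; cy = 0.5; cz = 4.75; w = 2.75; h = 2; color = 'lightgray'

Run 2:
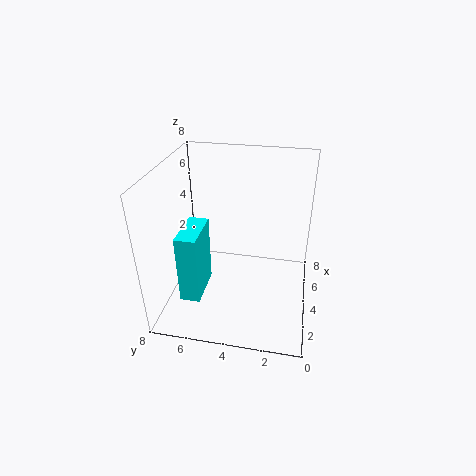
cx = 0.5; cy = 5.25; cz = 2.25; w = 2.25; h = 3.5; color = 'cyan'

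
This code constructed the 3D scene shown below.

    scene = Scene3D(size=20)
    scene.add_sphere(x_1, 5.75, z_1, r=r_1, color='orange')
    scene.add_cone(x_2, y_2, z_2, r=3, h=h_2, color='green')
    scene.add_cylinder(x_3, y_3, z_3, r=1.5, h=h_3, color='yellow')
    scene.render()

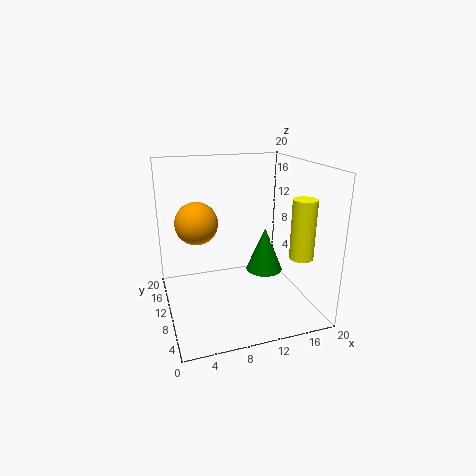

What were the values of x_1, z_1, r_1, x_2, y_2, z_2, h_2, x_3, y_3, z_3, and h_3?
x_1 = 3.5
z_1 = 14.25
r_1 = 2.5
x_2 = 16.5
y_2 = 15.5
z_2 = 1.5
h_2 = 7.25
x_3 = 16
y_3 = 3
z_3 = 9.25
h_3 = 7.5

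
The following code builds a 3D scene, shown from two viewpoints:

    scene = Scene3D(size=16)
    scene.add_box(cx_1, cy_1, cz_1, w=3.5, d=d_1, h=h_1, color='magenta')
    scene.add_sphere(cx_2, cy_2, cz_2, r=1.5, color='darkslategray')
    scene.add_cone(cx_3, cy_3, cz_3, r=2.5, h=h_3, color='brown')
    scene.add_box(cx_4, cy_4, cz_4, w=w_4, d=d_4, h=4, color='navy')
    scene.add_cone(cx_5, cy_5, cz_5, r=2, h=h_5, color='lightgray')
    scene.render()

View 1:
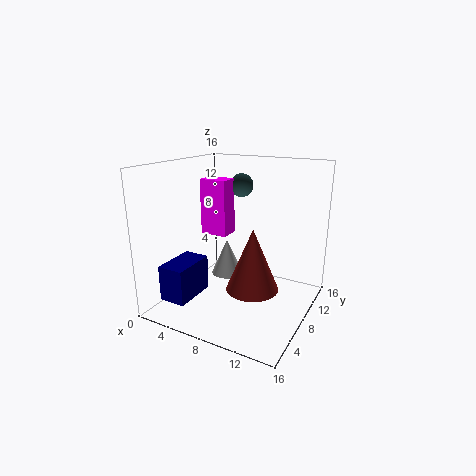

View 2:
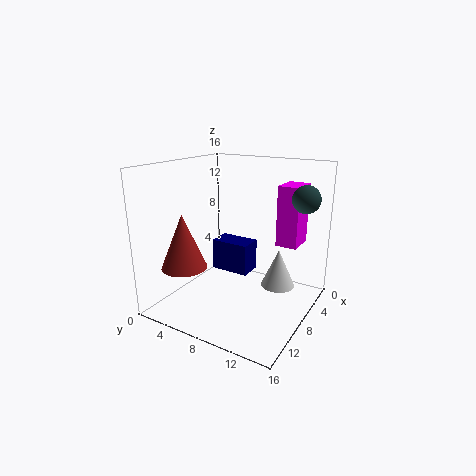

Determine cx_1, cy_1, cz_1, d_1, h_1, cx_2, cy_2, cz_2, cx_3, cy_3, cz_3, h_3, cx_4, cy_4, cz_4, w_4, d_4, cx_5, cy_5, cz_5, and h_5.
cx_1 = 1
cy_1 = 11
cz_1 = 6.5
d_1 = 2.5
h_1 = 7
cx_2 = 5
cy_2 = 14.5
cz_2 = 12.5
cx_3 = 12
cy_3 = 3.5
cz_3 = 5
h_3 = 6
cx_4 = 1.5
cy_4 = 2
cz_4 = 1.5
w_4 = 3
d_4 = 5
cx_5 = 4.5
cy_5 = 11.5
cz_5 = 1.5
h_5 = 4.5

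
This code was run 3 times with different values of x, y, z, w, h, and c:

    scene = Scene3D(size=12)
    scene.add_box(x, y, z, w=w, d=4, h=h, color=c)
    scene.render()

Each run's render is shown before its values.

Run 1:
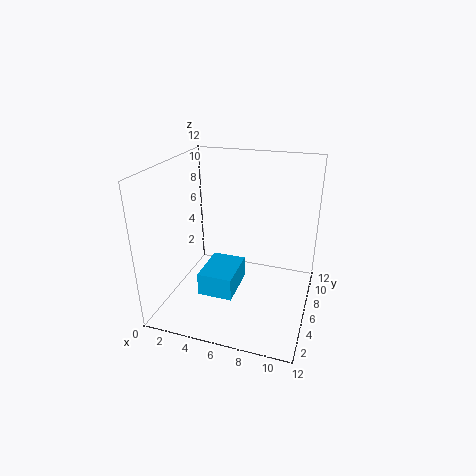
x = 3; y = 4; z = 1; w = 3; h = 2; c = 'deepskyblue'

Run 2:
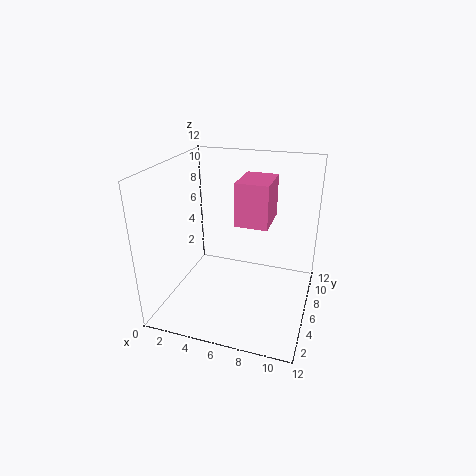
x = 5; y = 8; z = 6; w = 3; h = 4; c = 'hotpink'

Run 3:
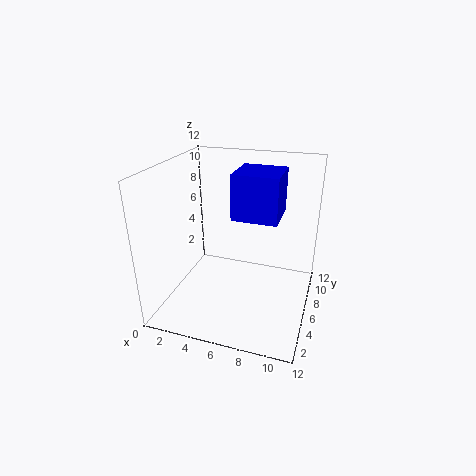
x = 5; y = 7; z = 7; w = 4; h = 4; c = 'blue'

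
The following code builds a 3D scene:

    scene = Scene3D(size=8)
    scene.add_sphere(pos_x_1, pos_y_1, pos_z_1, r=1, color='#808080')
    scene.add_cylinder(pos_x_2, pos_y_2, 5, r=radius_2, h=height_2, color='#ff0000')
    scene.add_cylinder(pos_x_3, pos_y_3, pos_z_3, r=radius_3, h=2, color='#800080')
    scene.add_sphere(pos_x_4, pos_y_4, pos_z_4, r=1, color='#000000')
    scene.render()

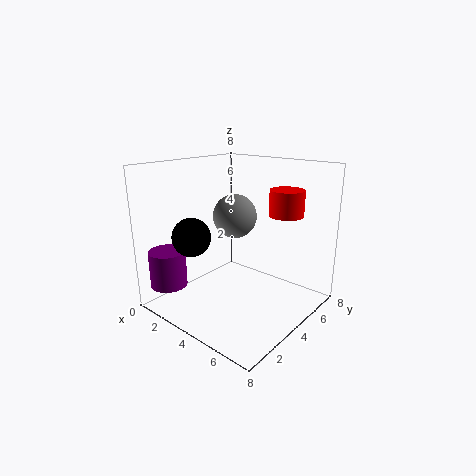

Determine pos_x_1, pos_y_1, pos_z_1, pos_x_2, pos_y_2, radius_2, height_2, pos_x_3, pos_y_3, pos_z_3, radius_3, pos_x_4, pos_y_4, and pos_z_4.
pos_x_1 = 5.5, pos_y_1 = 2, pos_z_1 = 6, pos_x_2 = 5.5, pos_y_2 = 6.5, radius_2 = 1, height_2 = 1.5, pos_x_3 = 1.5, pos_y_3 = 1, pos_z_3 = 1.5, radius_3 = 1, pos_x_4 = 3, pos_y_4 = 1.5, pos_z_4 = 4.5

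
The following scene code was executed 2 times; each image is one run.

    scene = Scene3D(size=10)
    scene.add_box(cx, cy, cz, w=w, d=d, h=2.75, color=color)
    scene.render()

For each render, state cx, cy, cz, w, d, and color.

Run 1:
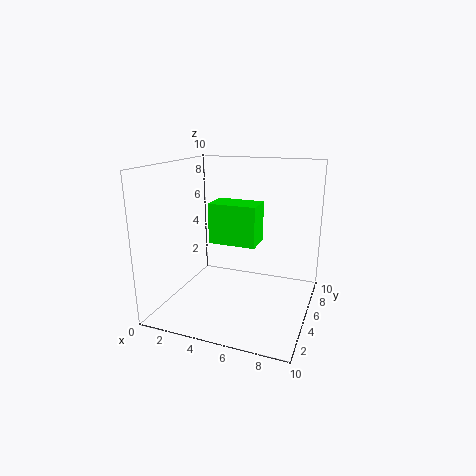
cx = 3.25
cy = 4
cz = 4.75
w = 3.25
d = 2
color = 'lime'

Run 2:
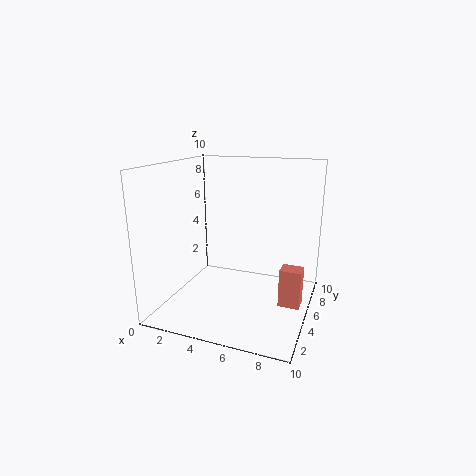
cx = 8
cy = 5
cz = 0.25
w = 1.5
d = 1.25
color = 'salmon'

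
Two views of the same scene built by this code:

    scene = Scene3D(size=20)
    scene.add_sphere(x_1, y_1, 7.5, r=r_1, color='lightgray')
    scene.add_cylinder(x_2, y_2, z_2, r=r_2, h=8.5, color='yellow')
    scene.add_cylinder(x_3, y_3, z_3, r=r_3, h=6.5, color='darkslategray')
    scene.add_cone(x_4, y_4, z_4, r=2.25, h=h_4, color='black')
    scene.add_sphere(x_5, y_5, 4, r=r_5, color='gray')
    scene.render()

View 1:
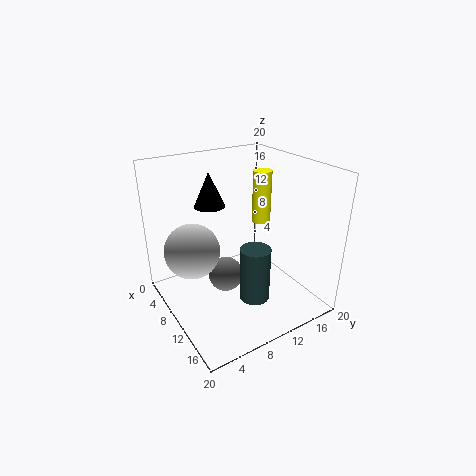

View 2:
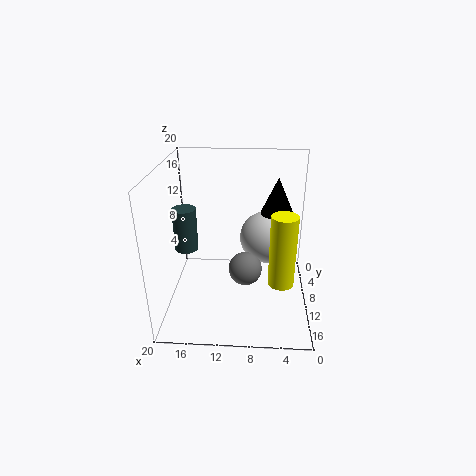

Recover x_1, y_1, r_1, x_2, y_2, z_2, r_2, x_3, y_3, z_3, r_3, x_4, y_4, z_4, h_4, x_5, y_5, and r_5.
x_1 = 6
y_1 = 4.75
r_1 = 4
x_2 = 4.5
y_2 = 18
z_2 = 8.5
r_2 = 1.5
x_3 = 18
y_3 = 7.25
z_3 = 6.5
r_3 = 1.75
x_4 = 4.75
y_4 = 8.5
z_4 = 13.25
h_4 = 5
x_5 = 9
y_5 = 8.5
r_5 = 2.5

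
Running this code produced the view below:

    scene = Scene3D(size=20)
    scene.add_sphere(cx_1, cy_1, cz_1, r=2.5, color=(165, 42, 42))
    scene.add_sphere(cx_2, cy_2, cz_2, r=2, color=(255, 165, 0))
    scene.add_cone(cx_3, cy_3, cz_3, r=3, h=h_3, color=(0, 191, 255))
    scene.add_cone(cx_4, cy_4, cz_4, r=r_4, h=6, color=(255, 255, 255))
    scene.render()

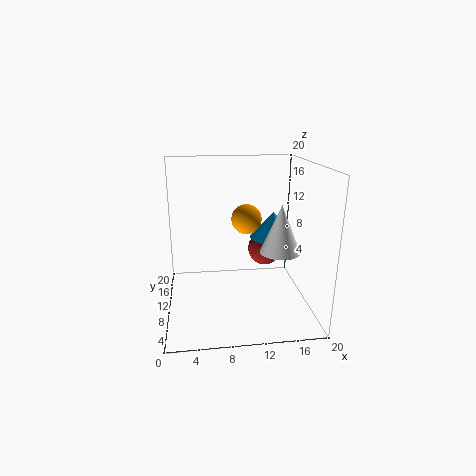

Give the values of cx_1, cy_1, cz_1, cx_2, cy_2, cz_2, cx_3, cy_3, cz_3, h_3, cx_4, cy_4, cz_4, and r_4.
cx_1 = 14.5, cy_1 = 13, cz_1 = 7, cx_2 = 11, cy_2 = 9, cz_2 = 13, cx_3 = 14.5, cy_3 = 8.5, cz_3 = 10.5, h_3 = 3.5, cx_4 = 14.5, cy_4 = 4.5, cz_4 = 10, r_4 = 2.5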